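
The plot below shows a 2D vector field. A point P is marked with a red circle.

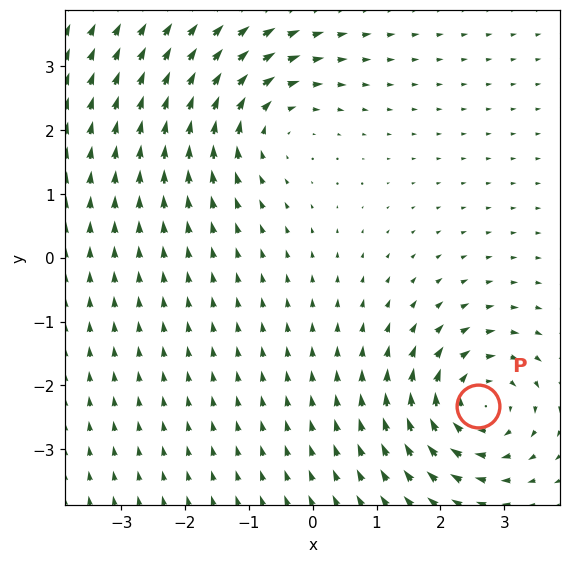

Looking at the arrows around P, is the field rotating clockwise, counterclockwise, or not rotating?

Near P at (2.6, -2.3) the arrows circulate clockwise. The curl (z-component) there is about -5; negative curl means clockwise rotation.

clockwise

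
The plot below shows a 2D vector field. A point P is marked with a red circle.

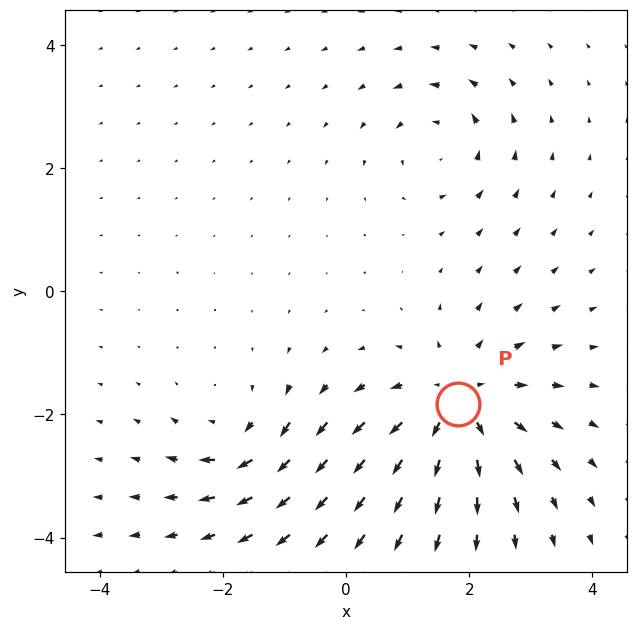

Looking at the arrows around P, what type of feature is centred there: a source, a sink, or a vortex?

At P (1.8, -1.8) the arrows spread outward. Divergence about +5, curl ≈0 — positive divergence with near-zero curl is a source.

source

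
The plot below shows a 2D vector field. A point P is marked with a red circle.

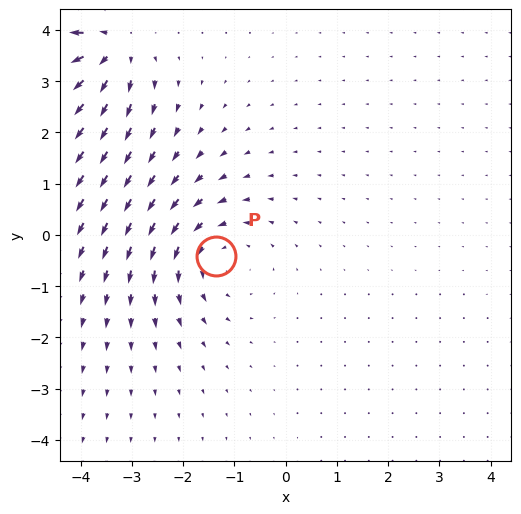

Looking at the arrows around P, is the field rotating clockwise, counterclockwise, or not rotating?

Near P at (-1.4, -0.4) the arrows circulate counterclockwise. The curl (z-component) there is about +3; positive curl means counterclockwise rotation.

counterclockwise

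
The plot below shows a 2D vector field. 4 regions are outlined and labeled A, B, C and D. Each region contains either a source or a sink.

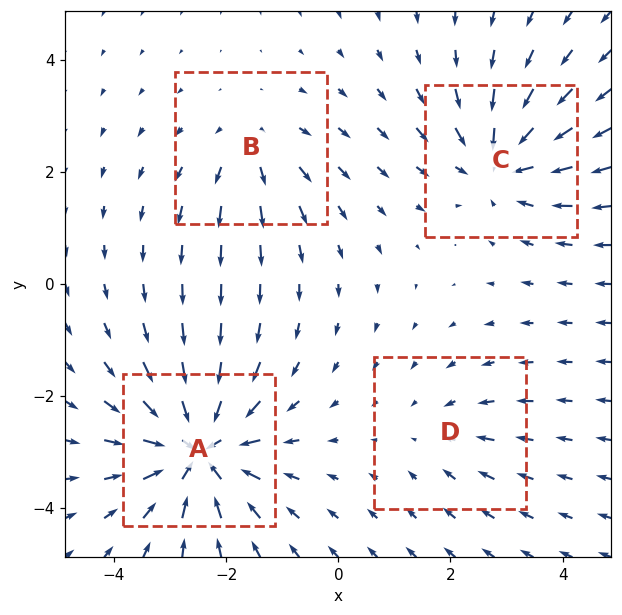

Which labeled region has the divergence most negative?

Divergence at each region's feature centre — A: about -7, B: about +3, C: about -5, D: about -2. Region A is most negative.

A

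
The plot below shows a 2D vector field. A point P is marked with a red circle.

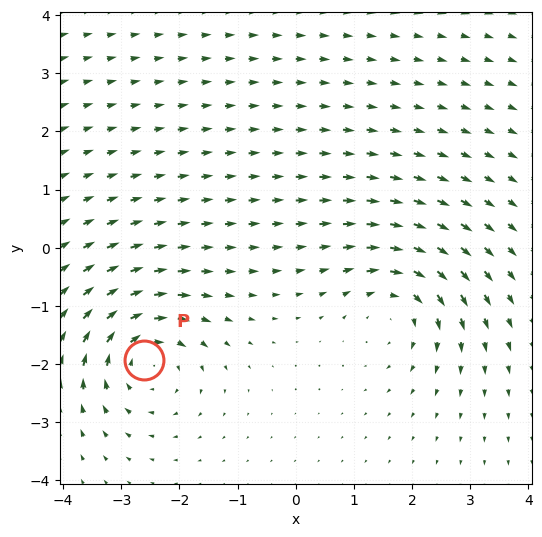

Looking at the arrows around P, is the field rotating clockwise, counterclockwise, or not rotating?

clockwise

Near P at (-2.6, -1.9) the arrows circulate clockwise. The curl (z-component) there is about -4; negative curl means clockwise rotation.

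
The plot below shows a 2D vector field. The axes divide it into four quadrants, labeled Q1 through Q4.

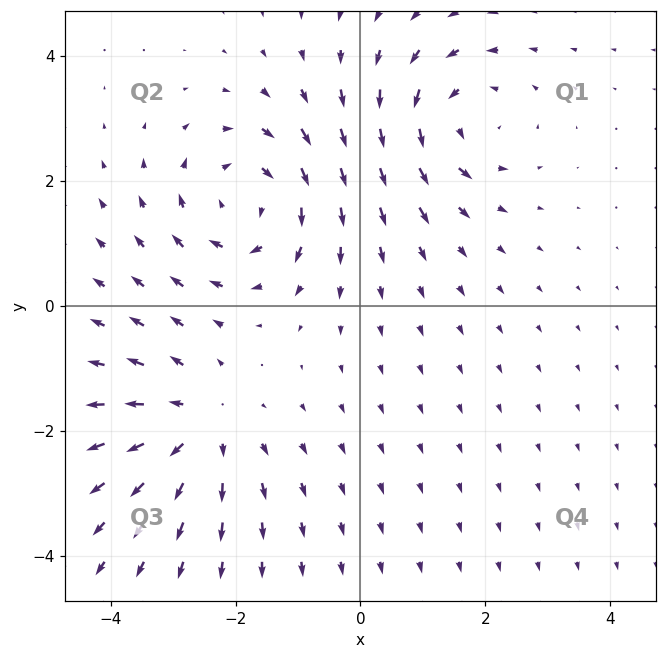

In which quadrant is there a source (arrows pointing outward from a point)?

Q3

The source sits at approximately (-2.6, -1.9), which lies in quadrant Q3. The divergence there is about +3, positive as expected for a source.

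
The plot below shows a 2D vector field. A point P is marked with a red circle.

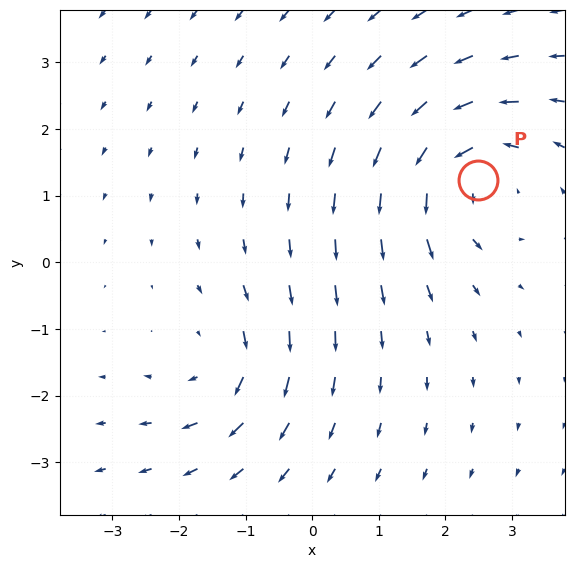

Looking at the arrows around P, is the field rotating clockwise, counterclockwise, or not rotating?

counterclockwise

Near P at (2.5, 1.2) the arrows circulate counterclockwise. The curl (z-component) there is about +4; positive curl means counterclockwise rotation.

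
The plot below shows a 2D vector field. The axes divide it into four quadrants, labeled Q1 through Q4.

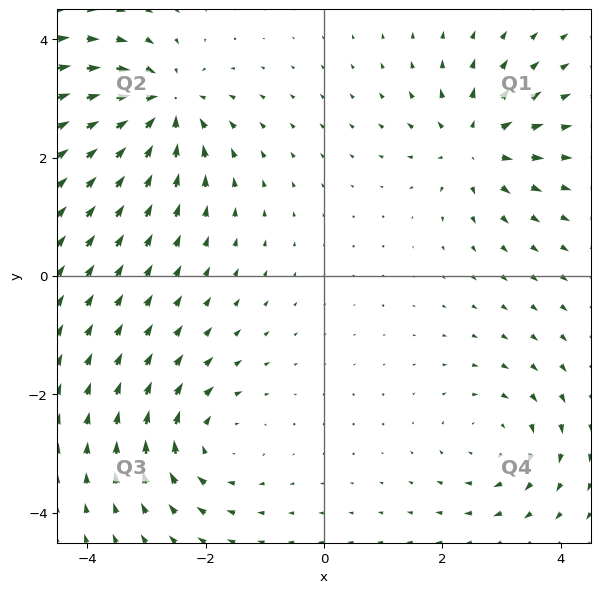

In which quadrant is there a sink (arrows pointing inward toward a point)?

Q2

The sink sits at approximately (-2.7, 2.9), which lies in quadrant Q2. The divergence there is about -6, negative as expected for a sink.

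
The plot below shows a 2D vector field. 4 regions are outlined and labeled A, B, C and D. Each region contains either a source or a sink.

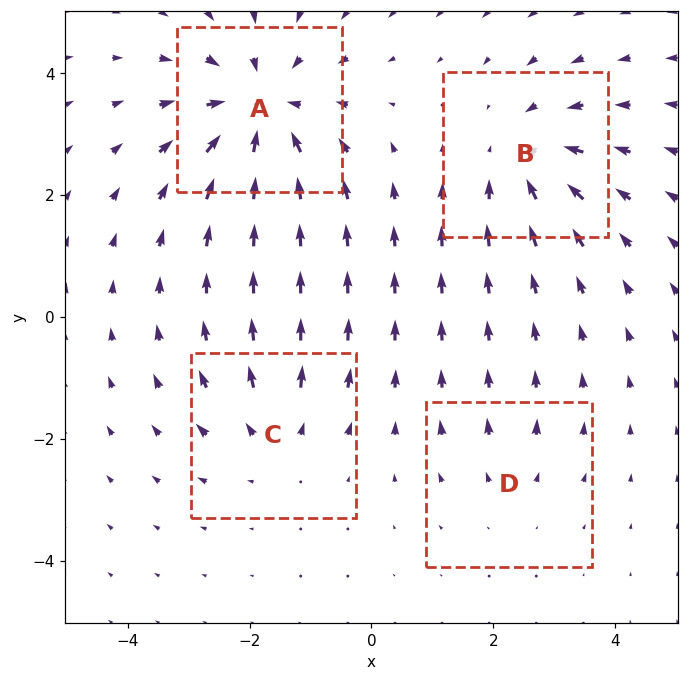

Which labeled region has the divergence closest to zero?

D

Divergence at each region's feature centre — A: about -6, B: about -4, C: about +3, D: about +2. Region D is closest to zero.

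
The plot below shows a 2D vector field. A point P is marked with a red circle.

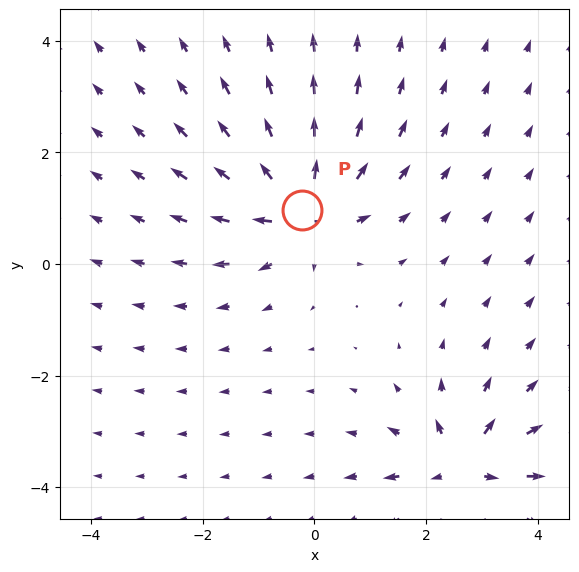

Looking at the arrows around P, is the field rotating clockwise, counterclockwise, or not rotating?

not rotating

Near P at (-0.2, 1.0) the arrows show no circulation. The curl there is ≈0.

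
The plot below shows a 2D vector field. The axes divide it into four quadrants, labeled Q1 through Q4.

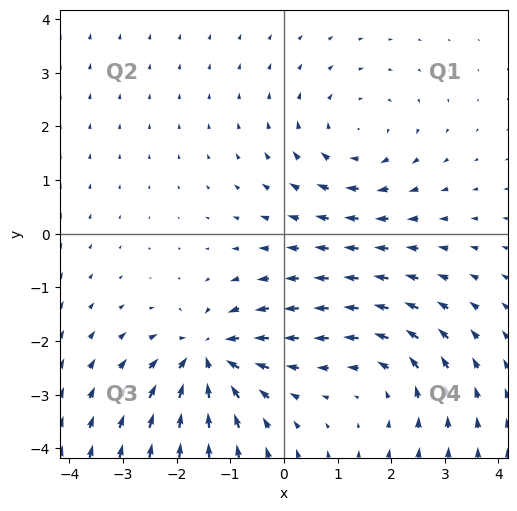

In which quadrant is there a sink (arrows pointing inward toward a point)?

The sink sits at approximately (-1.4, -2.3), which lies in quadrant Q3. The divergence there is about -6, negative as expected for a sink.

Q3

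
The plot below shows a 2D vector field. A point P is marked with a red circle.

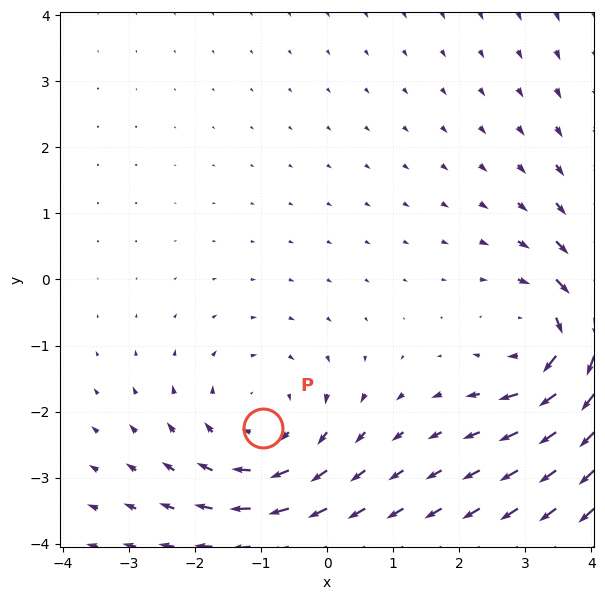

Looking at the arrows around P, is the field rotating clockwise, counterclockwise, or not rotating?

clockwise

Near P at (-1.0, -2.2) the arrows circulate clockwise. The curl (z-component) there is about -3; negative curl means clockwise rotation.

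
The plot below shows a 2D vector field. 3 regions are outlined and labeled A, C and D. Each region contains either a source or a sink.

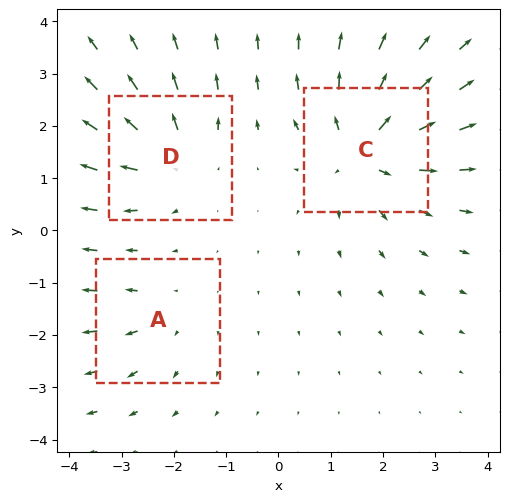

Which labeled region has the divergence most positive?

C

Divergence at each region's feature centre — A: about +2, C: about +5, D: about +4. Region C is most positive.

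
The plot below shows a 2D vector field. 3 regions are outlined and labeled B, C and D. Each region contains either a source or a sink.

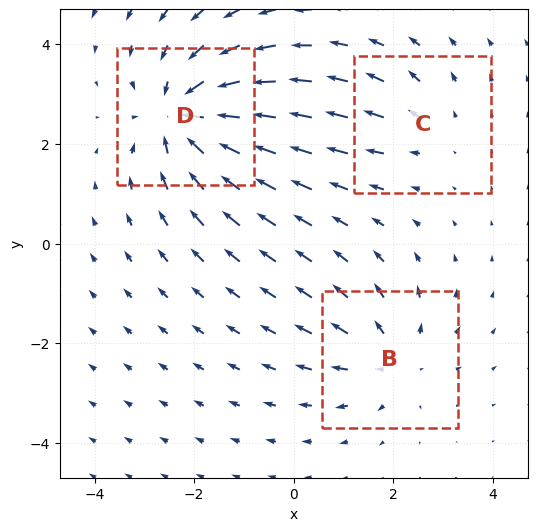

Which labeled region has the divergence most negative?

Divergence at each region's feature centre — B: about +3, C: about +2, D: about -5. Region D is most negative.

D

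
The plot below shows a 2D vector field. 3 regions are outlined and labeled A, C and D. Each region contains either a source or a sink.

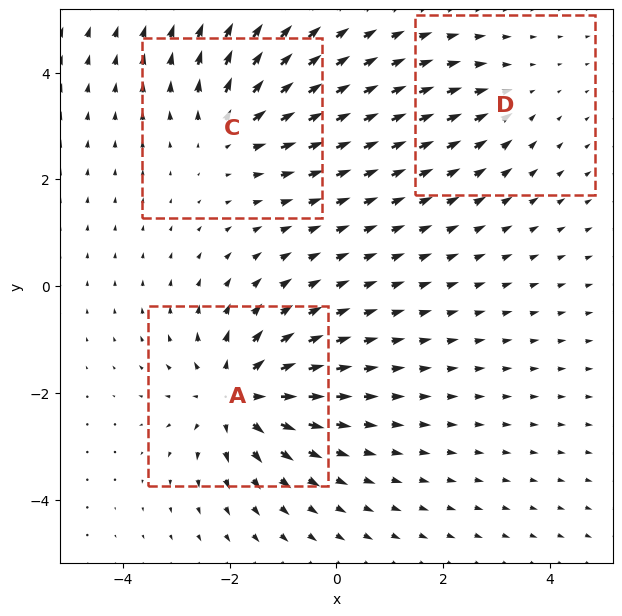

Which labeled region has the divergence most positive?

A

Divergence at each region's feature centre — A: about +5, C: about +3, D: about -2. Region A is most positive.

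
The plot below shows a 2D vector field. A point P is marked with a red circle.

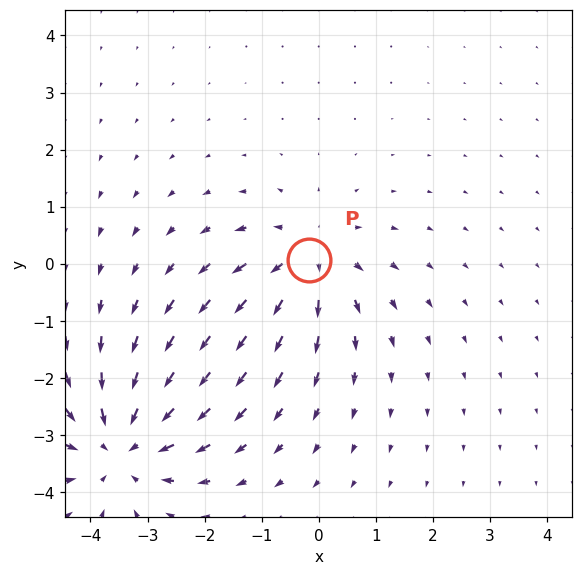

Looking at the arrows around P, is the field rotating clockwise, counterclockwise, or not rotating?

not rotating

Near P at (-0.2, 0.1) the arrows show no circulation. The curl there is ≈0.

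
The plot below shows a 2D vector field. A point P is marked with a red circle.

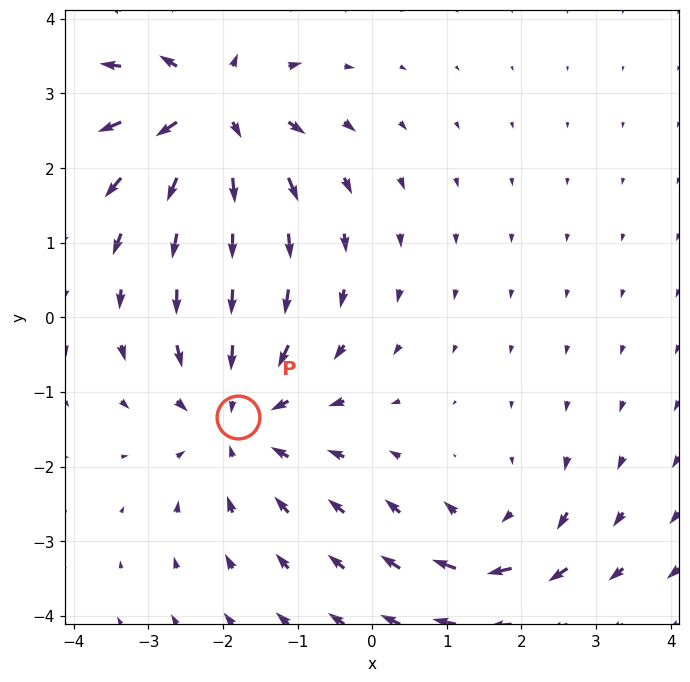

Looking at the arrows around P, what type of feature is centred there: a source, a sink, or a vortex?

sink

At P (-1.8, -1.3) the arrows converge inward. Divergence about -4, curl ≈0 — negative divergence with near-zero curl is a sink.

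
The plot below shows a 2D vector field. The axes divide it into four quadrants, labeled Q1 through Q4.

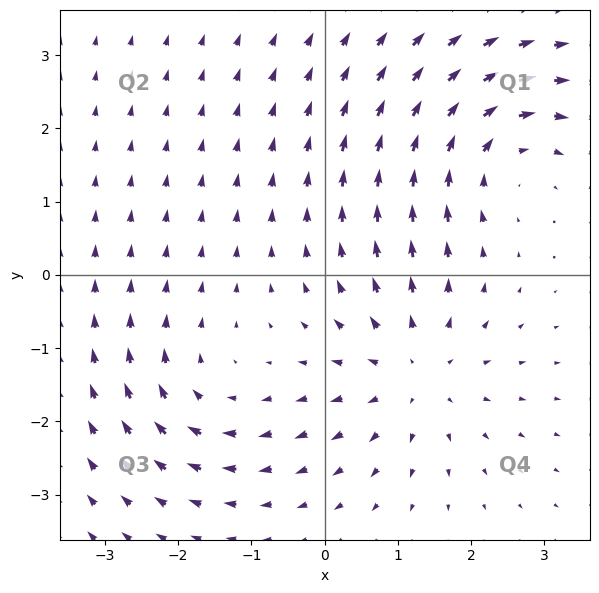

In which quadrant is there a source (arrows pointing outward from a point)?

The source sits at approximately (1.2, -1.3), which lies in quadrant Q4. The divergence there is about +3, positive as expected for a source.

Q4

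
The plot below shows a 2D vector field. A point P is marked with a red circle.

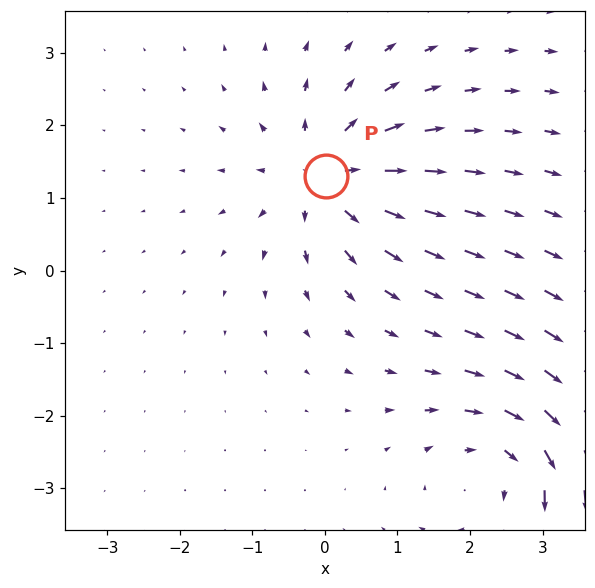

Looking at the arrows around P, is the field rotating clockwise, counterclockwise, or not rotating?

Near P at (0.0, 1.3) the arrows show no circulation. The curl there is ≈0.

not rotating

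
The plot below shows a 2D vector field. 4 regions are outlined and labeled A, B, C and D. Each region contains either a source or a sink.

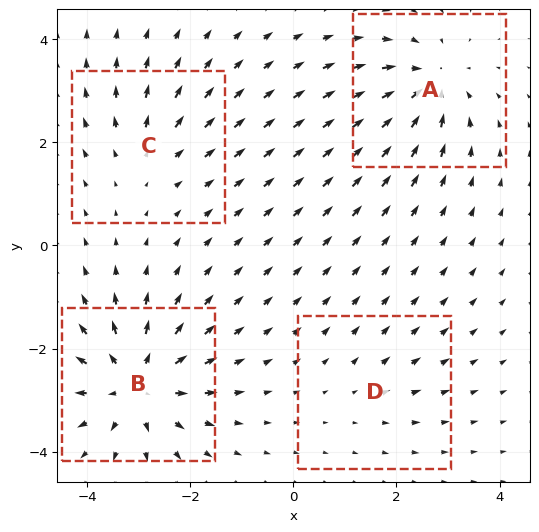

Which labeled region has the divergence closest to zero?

D

Divergence at each region's feature centre — A: about -5, B: about +7, C: about +3, D: about +2. Region D is closest to zero.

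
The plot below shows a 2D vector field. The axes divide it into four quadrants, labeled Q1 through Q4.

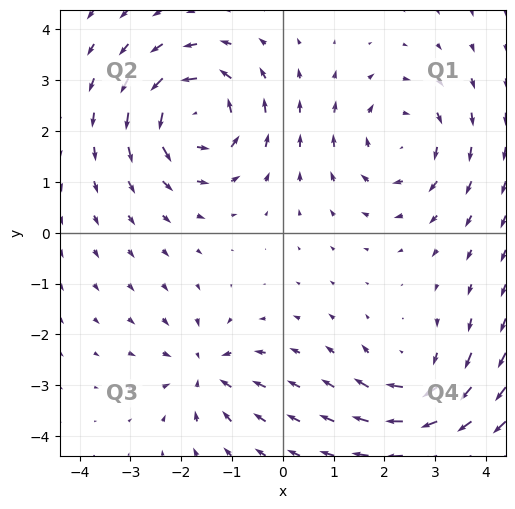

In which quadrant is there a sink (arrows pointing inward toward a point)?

The sink sits at approximately (-1.5, -2.7), which lies in quadrant Q3. The divergence there is about -4, negative as expected for a sink.

Q3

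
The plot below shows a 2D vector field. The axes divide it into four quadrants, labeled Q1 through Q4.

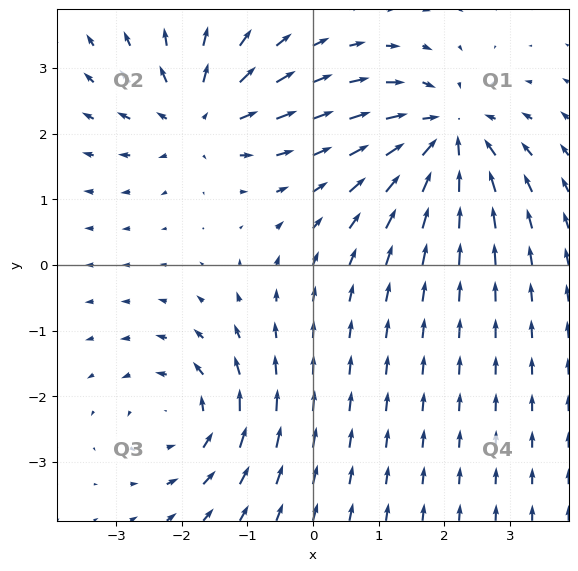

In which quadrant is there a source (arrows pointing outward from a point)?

Q2

The source sits at approximately (-1.7, 2.3), which lies in quadrant Q2. The divergence there is about +5, positive as expected for a source.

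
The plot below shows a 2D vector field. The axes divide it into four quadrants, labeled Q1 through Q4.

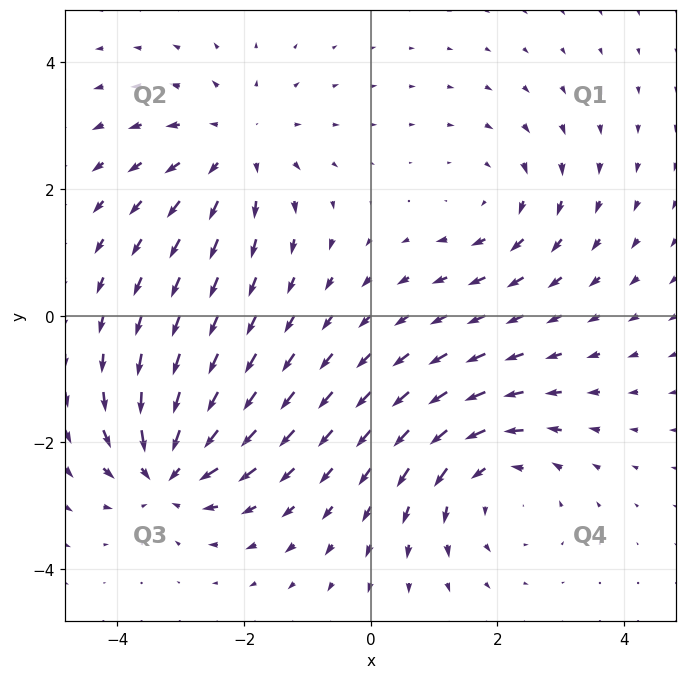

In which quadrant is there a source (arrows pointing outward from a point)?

Q2

The source sits at approximately (-2.1, 2.7), which lies in quadrant Q2. The divergence there is about +4, positive as expected for a source.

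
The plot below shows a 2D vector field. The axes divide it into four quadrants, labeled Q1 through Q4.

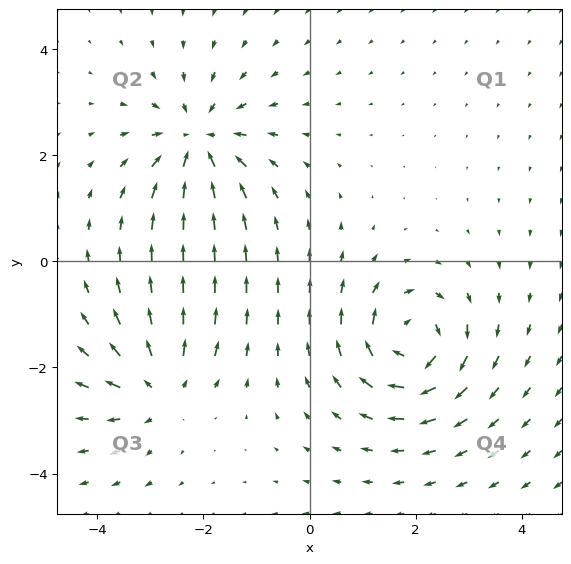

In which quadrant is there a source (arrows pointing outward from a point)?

The source sits at approximately (-2.8, -2.4), which lies in quadrant Q3. The divergence there is about +4, positive as expected for a source.

Q3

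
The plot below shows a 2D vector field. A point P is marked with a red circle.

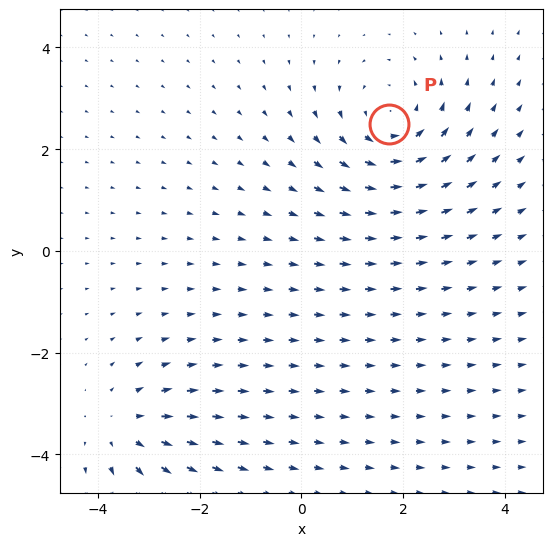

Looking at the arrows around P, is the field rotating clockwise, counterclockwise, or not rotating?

Near P at (1.7, 2.5) the arrows circulate counterclockwise. The curl (z-component) there is about +4; positive curl means counterclockwise rotation.

counterclockwise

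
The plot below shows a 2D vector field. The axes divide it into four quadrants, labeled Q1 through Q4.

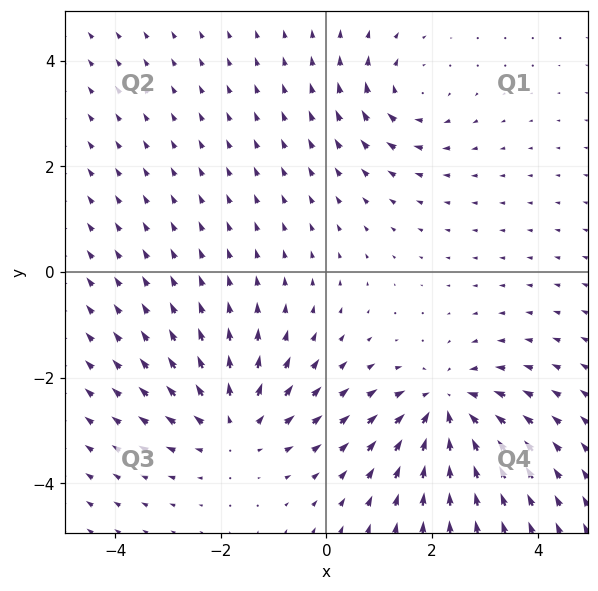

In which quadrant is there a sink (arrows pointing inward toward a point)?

Q4

The sink sits at approximately (2.2, -2.6), which lies in quadrant Q4. The divergence there is about -4, negative as expected for a sink.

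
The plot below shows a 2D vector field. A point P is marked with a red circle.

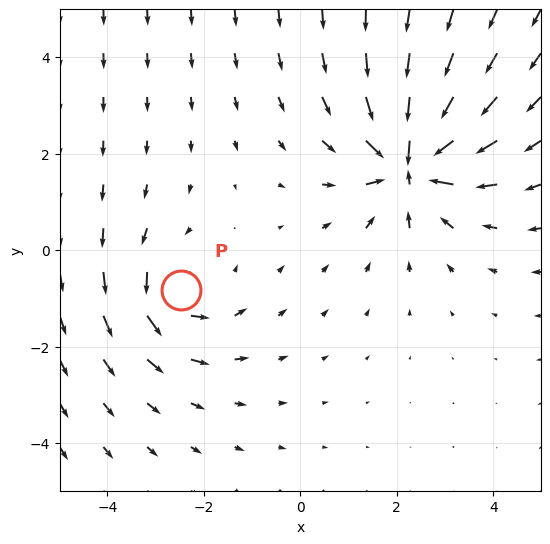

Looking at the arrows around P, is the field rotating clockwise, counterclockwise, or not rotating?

Near P at (-2.5, -0.8) the arrows circulate counterclockwise. The curl (z-component) there is about +3; positive curl means counterclockwise rotation.

counterclockwise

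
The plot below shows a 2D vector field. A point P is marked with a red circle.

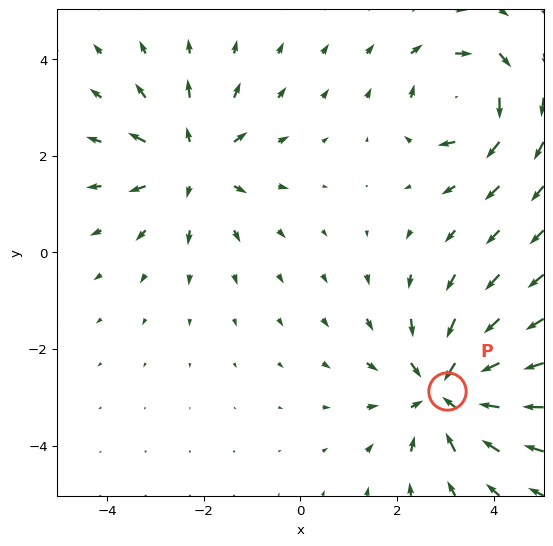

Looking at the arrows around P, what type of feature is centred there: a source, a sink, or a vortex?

sink

At P (3.0, -2.9) the arrows converge inward. Divergence about -4, curl ≈0 — negative divergence with near-zero curl is a sink.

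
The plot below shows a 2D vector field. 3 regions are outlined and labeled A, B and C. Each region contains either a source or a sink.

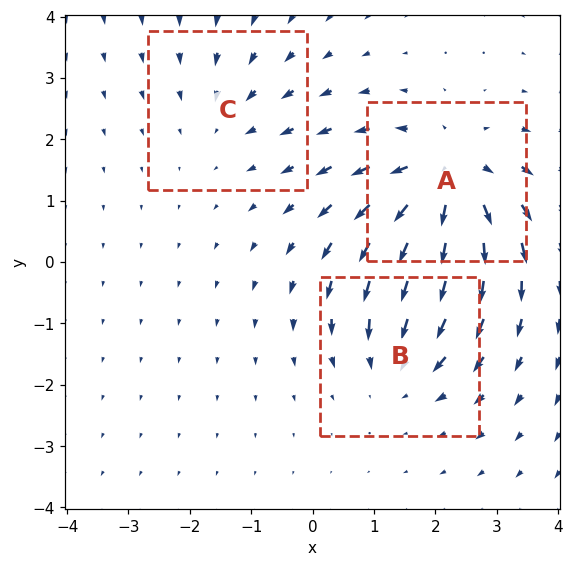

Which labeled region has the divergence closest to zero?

C

Divergence at each region's feature centre — A: about +4, B: about -3, C: about -2. Region C is closest to zero.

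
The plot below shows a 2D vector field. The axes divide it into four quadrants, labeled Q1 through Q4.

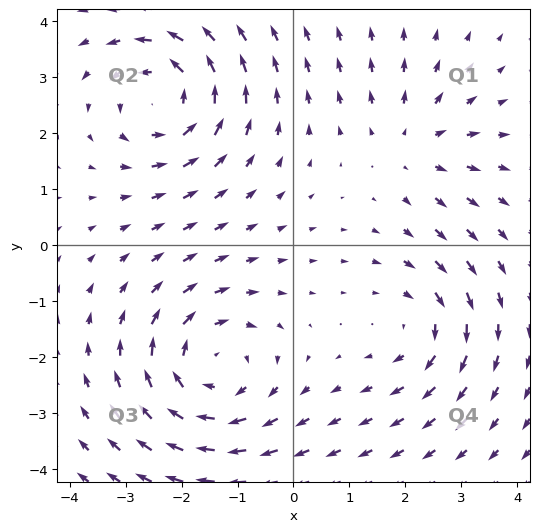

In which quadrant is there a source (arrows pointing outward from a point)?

The source sits at approximately (2.1, 1.8), which lies in quadrant Q1. The divergence there is about +3, positive as expected for a source.

Q1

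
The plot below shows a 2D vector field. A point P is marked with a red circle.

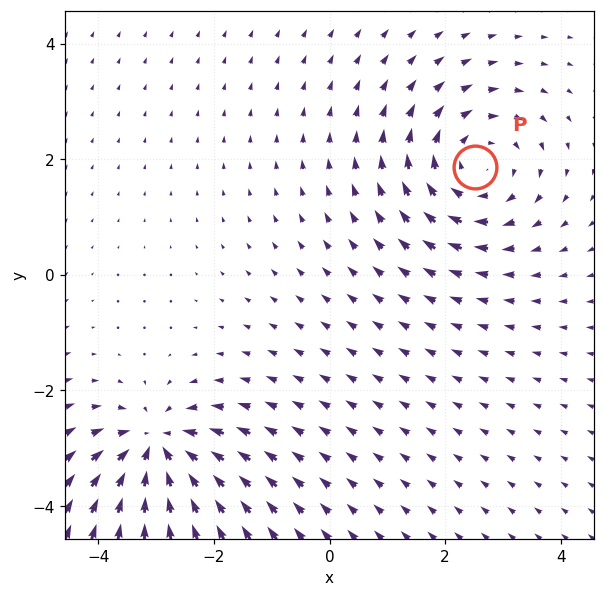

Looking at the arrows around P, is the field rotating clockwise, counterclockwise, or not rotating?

clockwise

Near P at (2.5, 1.9) the arrows circulate clockwise. The curl (z-component) there is about -4; negative curl means clockwise rotation.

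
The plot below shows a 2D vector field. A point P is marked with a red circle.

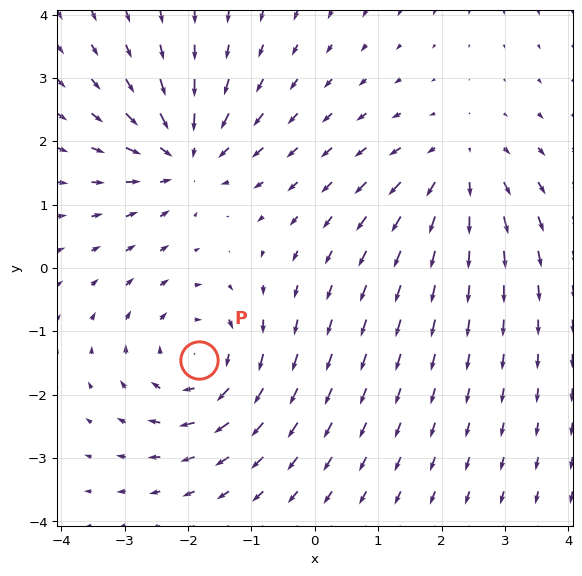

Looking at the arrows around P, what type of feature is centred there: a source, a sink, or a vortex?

At P (-1.8, -1.5) the arrows circulate clockwise. Divergence ≈0, curl about -4 — near-zero divergence with nonzero curl is a vortex.

vortex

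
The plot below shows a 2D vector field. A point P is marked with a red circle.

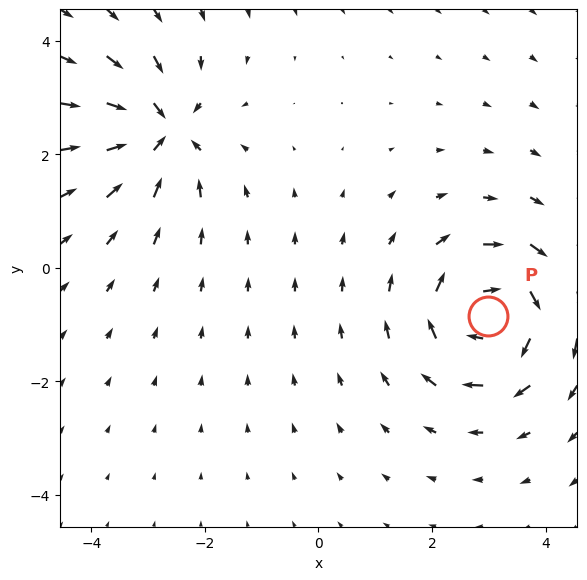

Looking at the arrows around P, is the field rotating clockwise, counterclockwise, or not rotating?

clockwise

Near P at (3.0, -0.9) the arrows circulate clockwise. The curl (z-component) there is about -5; negative curl means clockwise rotation.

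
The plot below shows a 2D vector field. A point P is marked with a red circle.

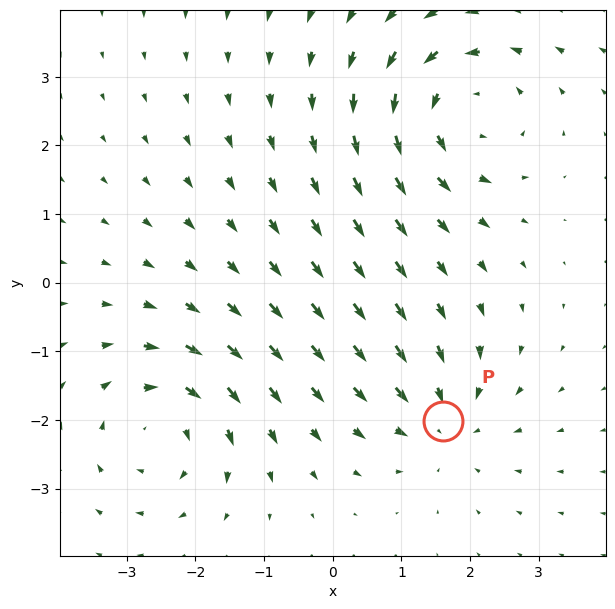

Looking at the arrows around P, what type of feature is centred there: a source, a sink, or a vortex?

sink

At P (1.6, -2.0) the arrows converge inward. Divergence about -4, curl ≈0 — negative divergence with near-zero curl is a sink.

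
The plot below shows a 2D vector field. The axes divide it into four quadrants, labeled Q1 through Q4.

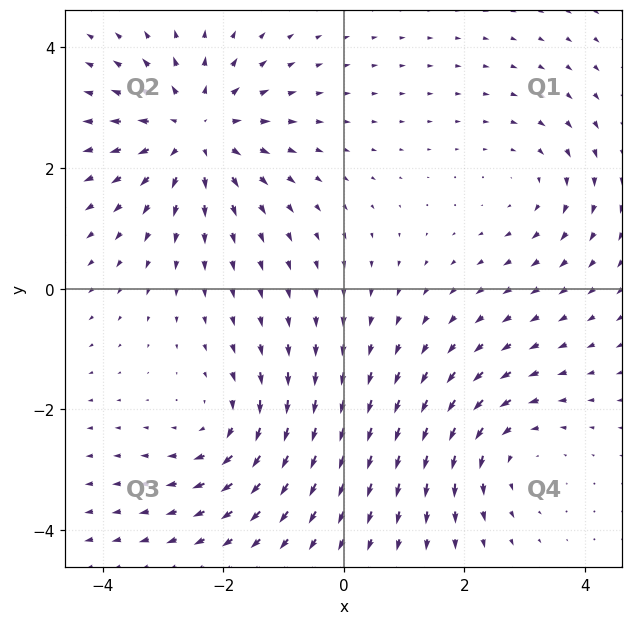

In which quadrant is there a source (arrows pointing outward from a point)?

Q2

The source sits at approximately (-2.5, 2.6), which lies in quadrant Q2. The divergence there is about +5, positive as expected for a source.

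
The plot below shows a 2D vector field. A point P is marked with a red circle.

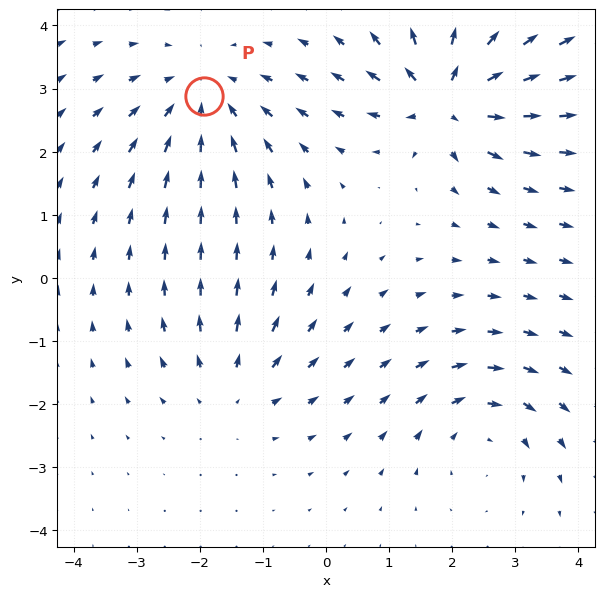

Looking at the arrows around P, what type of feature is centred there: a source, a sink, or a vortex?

At P (-1.9, 2.9) the arrows converge inward. Divergence about -3, curl ≈0 — negative divergence with near-zero curl is a sink.

sink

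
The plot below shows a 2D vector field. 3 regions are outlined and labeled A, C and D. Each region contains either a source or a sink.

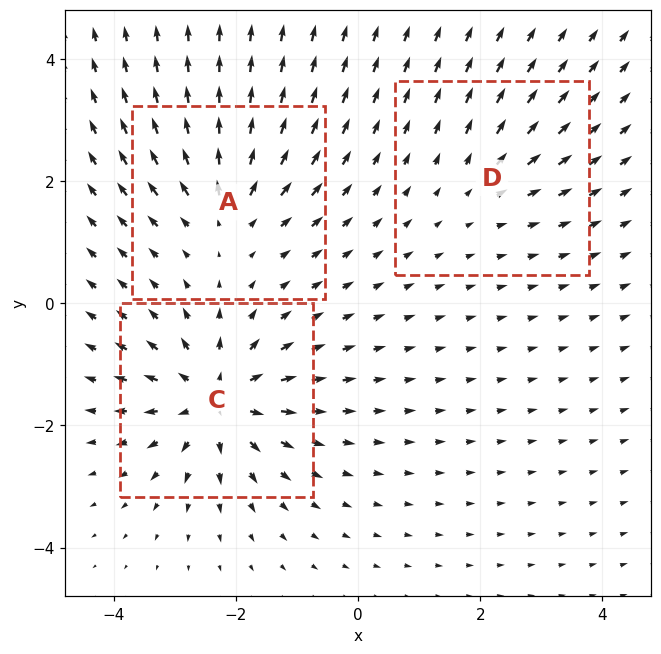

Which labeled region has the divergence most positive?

Divergence at each region's feature centre — A: about +4, C: about +5, D: about +2. Region C is most positive.

C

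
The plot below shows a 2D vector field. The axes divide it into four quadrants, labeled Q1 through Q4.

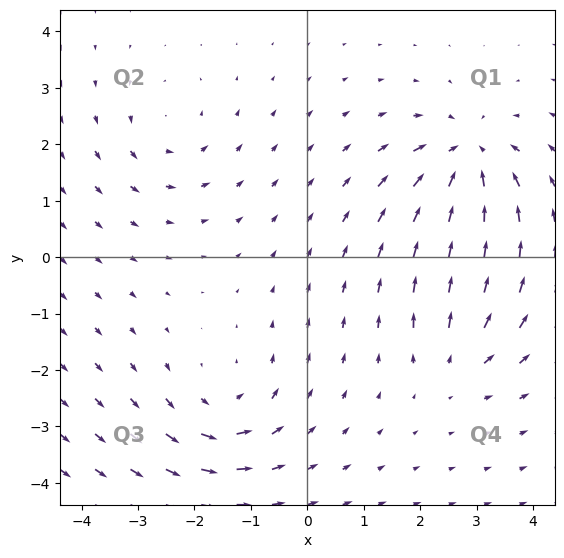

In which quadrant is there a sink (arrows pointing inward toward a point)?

The sink sits at approximately (2.8, 1.8), which lies in quadrant Q1. The divergence there is about -6, negative as expected for a sink.

Q1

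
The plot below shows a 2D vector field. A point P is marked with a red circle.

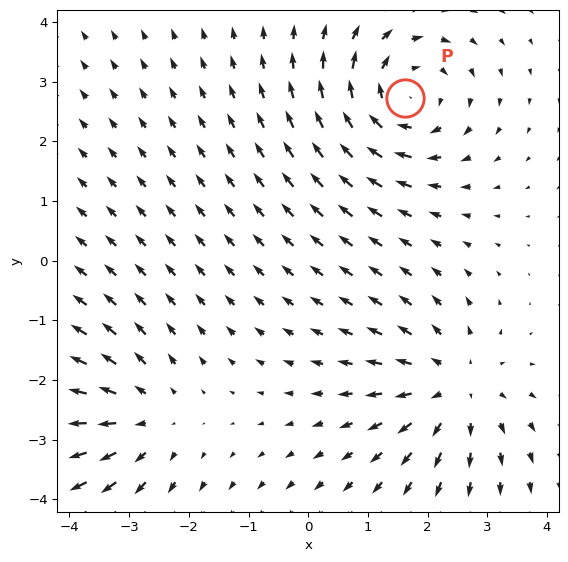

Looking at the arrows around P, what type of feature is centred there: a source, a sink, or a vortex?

At P (1.6, 2.7) the arrows circulate clockwise. Divergence ≈0, curl about -5 — near-zero divergence with nonzero curl is a vortex.

vortex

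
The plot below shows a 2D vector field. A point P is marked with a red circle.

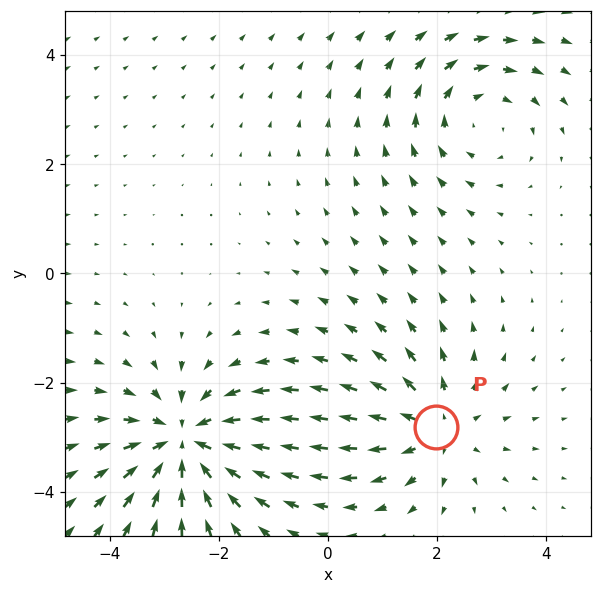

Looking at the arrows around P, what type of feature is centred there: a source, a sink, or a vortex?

At P (2.0, -2.8) the arrows spread outward. Divergence about +3, curl ≈0 — positive divergence with near-zero curl is a source.

source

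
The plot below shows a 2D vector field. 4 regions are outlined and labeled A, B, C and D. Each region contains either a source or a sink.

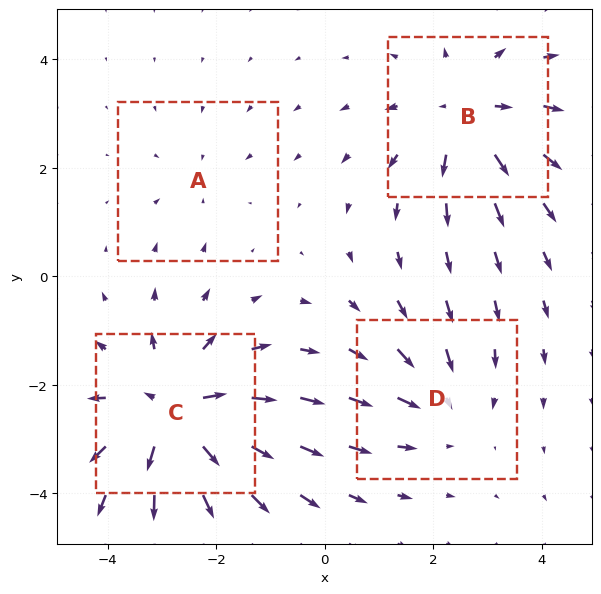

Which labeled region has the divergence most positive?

Divergence at each region's feature centre — A: about -2, B: about +4, C: about +6, D: about -3. Region C is most positive.

C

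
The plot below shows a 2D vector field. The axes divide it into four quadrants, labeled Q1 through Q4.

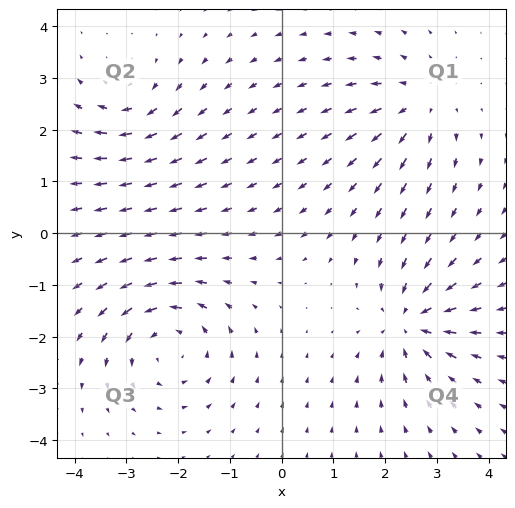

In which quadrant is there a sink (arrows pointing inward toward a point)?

Q4

The sink sits at approximately (2.5, -1.7), which lies in quadrant Q4. The divergence there is about -6, negative as expected for a sink.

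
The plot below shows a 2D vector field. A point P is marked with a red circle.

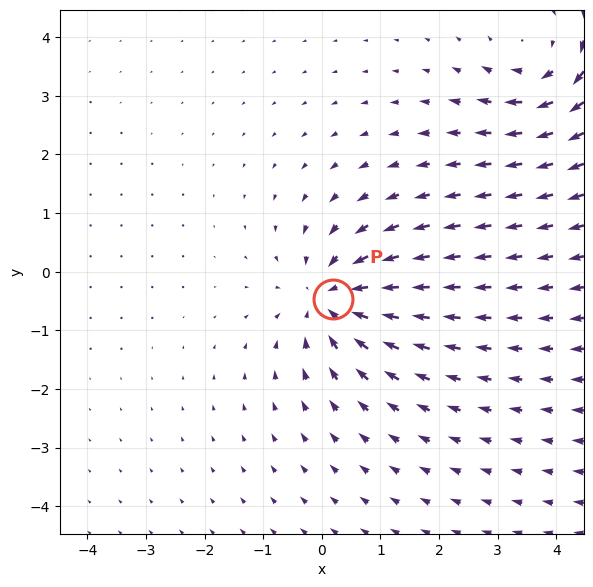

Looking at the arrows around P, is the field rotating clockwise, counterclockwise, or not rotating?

Near P at (0.2, -0.5) the arrows show no circulation. The curl there is ≈0.

not rotating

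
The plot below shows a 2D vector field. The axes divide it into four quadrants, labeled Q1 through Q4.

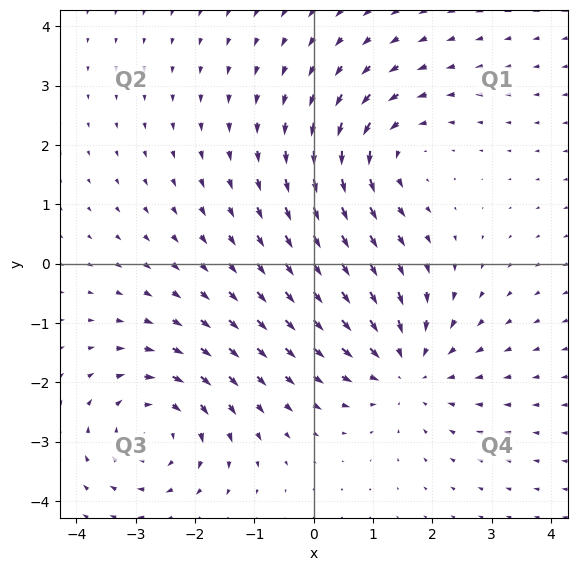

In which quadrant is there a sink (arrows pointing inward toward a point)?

The sink sits at approximately (1.5, -1.7), which lies in quadrant Q4. The divergence there is about -3, negative as expected for a sink.

Q4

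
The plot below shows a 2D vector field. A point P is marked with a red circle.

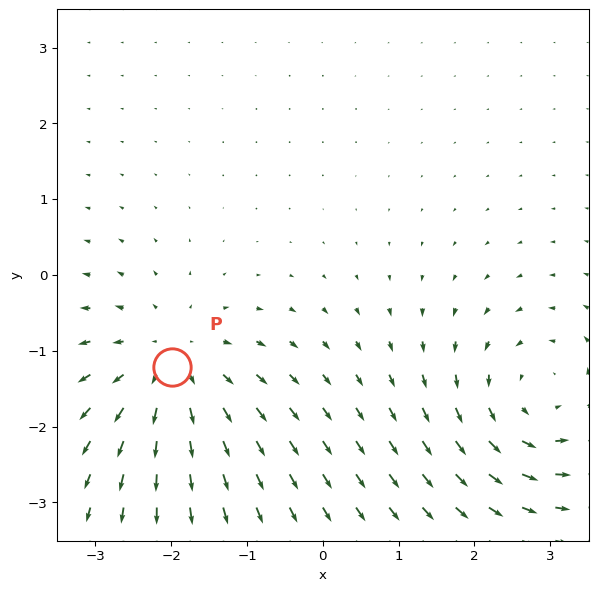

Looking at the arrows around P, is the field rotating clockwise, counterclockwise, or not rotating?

Near P at (-2.0, -1.2) the arrows show no circulation. The curl there is ≈0.

not rotating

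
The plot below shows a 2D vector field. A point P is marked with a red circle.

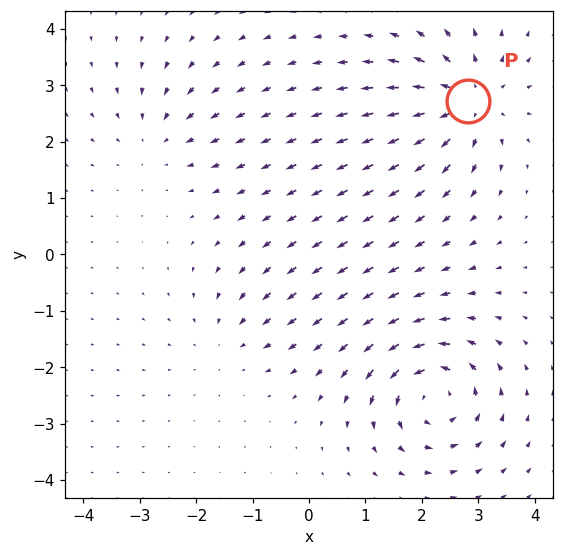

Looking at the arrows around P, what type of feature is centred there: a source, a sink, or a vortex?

source

At P (2.8, 2.7) the arrows spread outward. Divergence about +6, curl ≈0 — positive divergence with near-zero curl is a source.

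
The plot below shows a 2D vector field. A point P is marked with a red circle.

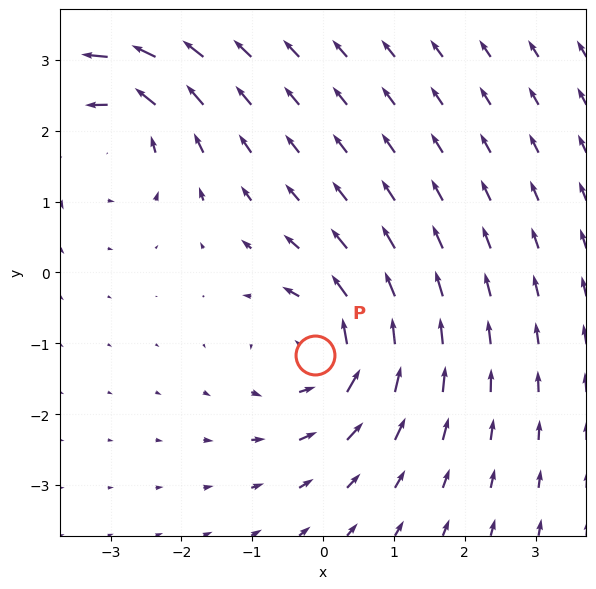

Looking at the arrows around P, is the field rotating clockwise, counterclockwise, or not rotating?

Near P at (-0.1, -1.2) the arrows circulate counterclockwise. The curl (z-component) there is about +6; positive curl means counterclockwise rotation.

counterclockwise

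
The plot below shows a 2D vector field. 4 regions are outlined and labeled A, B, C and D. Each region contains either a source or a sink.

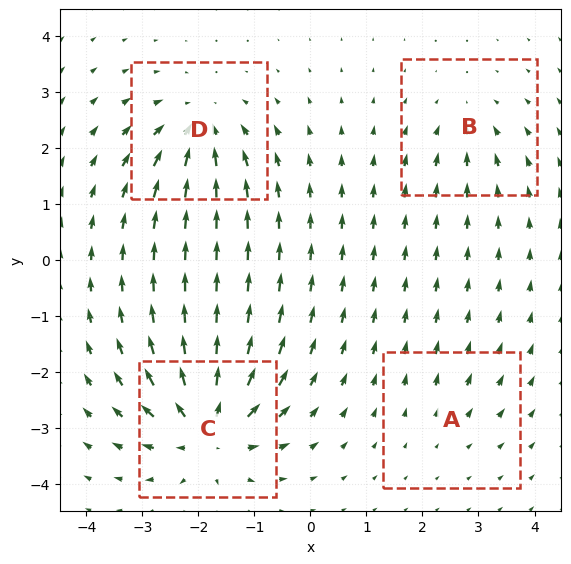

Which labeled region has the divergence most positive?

Divergence at each region's feature centre — A: about +2, B: about -4, C: about +9, D: about -6. Region C is most positive.

C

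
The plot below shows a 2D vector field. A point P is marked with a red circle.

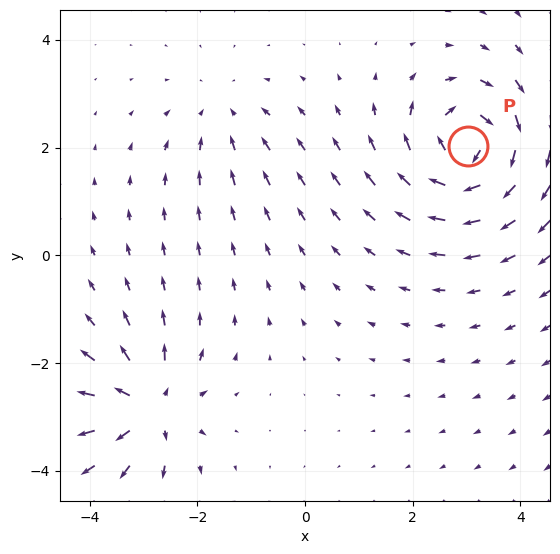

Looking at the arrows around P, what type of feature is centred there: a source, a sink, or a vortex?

At P (3.0, 2.0) the arrows circulate clockwise. Divergence ≈0, curl about -7 — near-zero divergence with nonzero curl is a vortex.

vortex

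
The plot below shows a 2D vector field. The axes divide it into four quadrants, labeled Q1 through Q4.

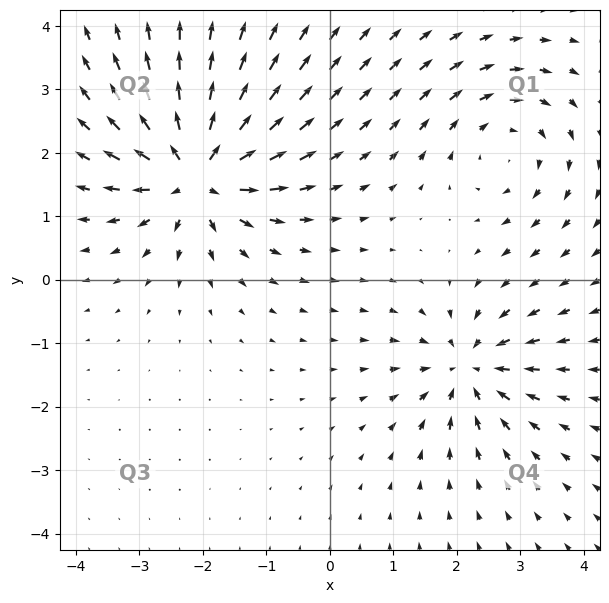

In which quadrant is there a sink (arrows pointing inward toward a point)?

Q4

The sink sits at approximately (2.2, -1.4), which lies in quadrant Q4. The divergence there is about -4, negative as expected for a sink.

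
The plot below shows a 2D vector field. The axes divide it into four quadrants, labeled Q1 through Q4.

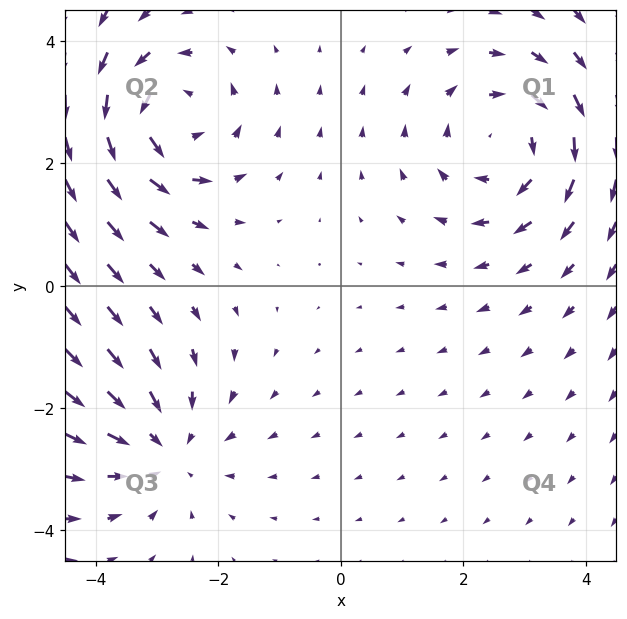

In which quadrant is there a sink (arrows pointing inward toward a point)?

The sink sits at approximately (-2.9, -2.7), which lies in quadrant Q3. The divergence there is about -3, negative as expected for a sink.

Q3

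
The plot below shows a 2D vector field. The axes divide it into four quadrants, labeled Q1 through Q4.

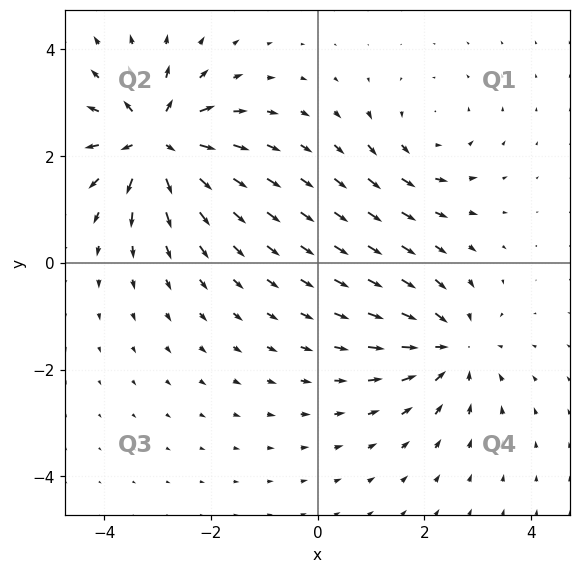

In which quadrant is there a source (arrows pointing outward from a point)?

Q2

The source sits at approximately (-3.0, 2.3), which lies in quadrant Q2. The divergence there is about +7, positive as expected for a source.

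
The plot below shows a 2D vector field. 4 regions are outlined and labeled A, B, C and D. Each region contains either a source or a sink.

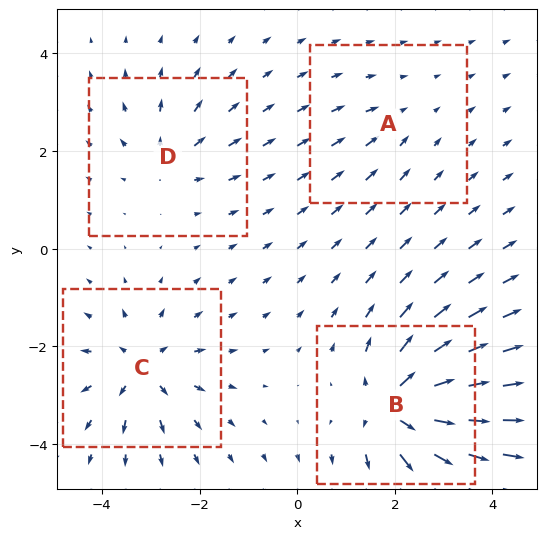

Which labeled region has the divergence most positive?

B

Divergence at each region's feature centre — A: about -2, B: about +9, C: about +6, D: about +4. Region B is most positive.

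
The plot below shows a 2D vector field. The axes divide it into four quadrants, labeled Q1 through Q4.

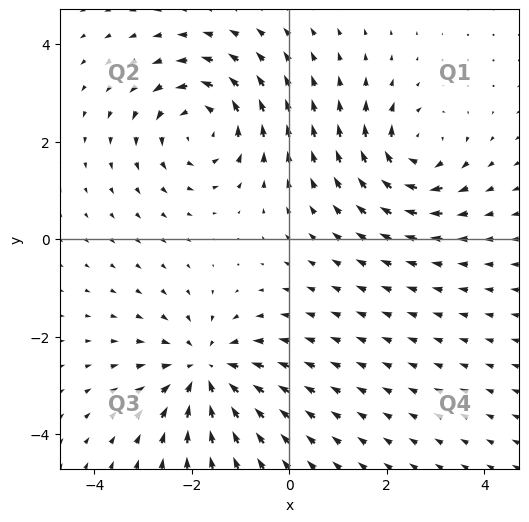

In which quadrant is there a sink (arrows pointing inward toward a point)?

Q3

The sink sits at approximately (-1.7, -2.7), which lies in quadrant Q3. The divergence there is about -3, negative as expected for a sink.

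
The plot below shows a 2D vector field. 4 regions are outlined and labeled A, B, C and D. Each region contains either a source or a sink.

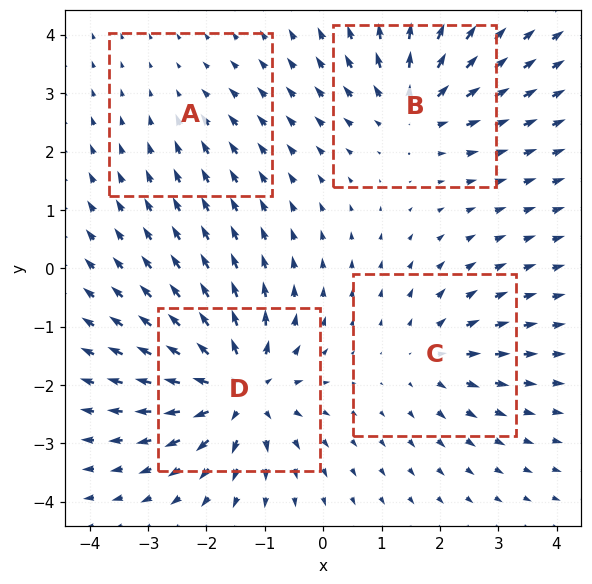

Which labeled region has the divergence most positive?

D

Divergence at each region's feature centre — A: about -2, B: about +5, C: about +4, D: about +8. Region D is most positive.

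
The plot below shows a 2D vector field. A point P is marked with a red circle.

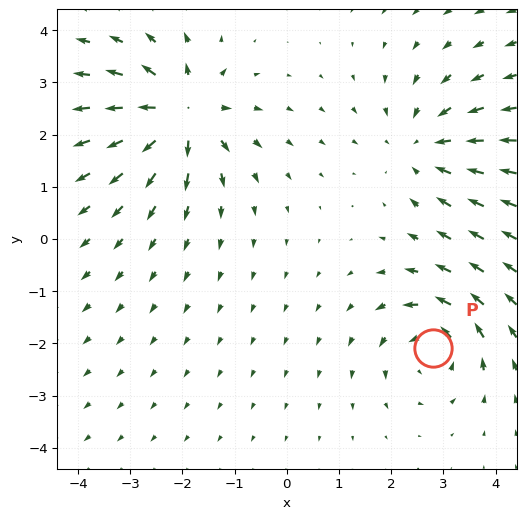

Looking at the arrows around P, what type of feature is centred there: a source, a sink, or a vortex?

At P (2.8, -2.1) the arrows circulate counterclockwise. Divergence ≈0, curl about +4 — near-zero divergence with nonzero curl is a vortex.

vortex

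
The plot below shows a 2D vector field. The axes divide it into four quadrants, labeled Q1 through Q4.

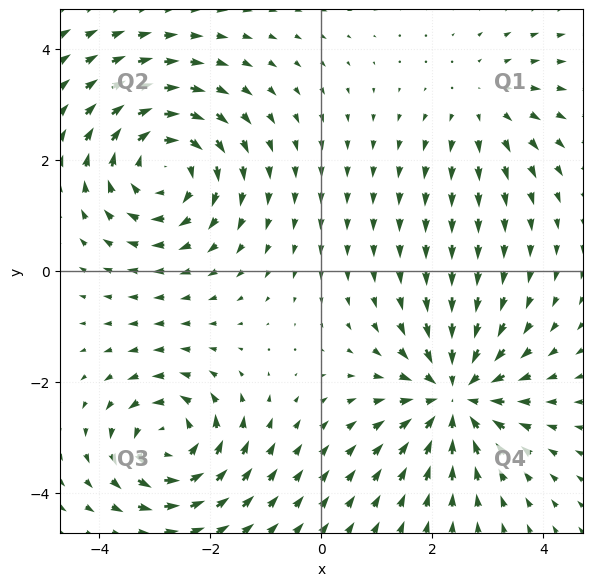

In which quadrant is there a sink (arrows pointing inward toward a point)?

Q4

The sink sits at approximately (2.4, -2.3), which lies in quadrant Q4. The divergence there is about -4, negative as expected for a sink.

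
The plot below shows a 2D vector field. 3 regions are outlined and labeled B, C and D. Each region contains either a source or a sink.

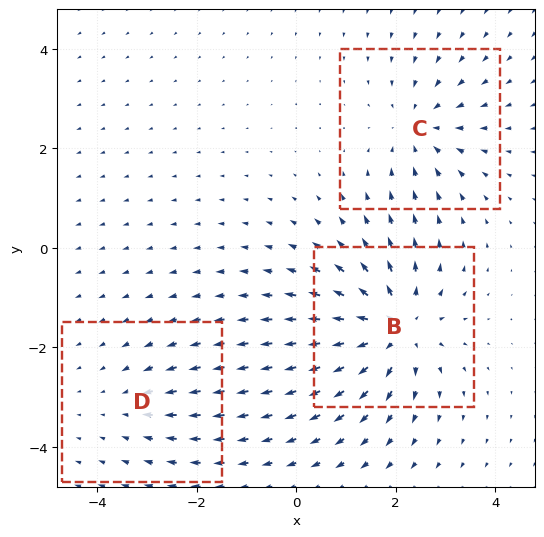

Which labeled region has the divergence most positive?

B

Divergence at each region's feature centre — B: about +5, C: about -3, D: about -2. Region B is most positive.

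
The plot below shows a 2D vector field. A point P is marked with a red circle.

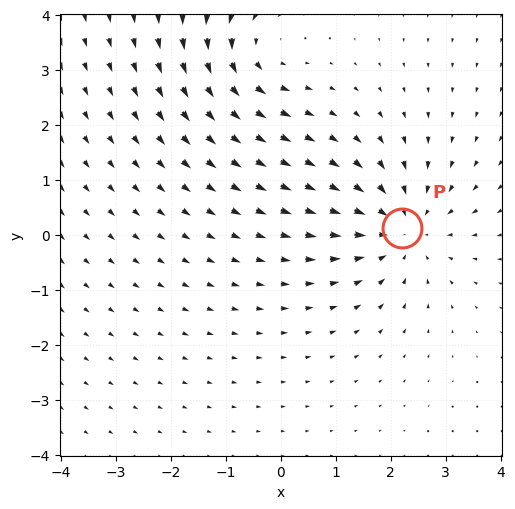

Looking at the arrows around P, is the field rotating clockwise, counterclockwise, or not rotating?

not rotating

Near P at (2.2, 0.1) the arrows show no circulation. The curl there is ≈0.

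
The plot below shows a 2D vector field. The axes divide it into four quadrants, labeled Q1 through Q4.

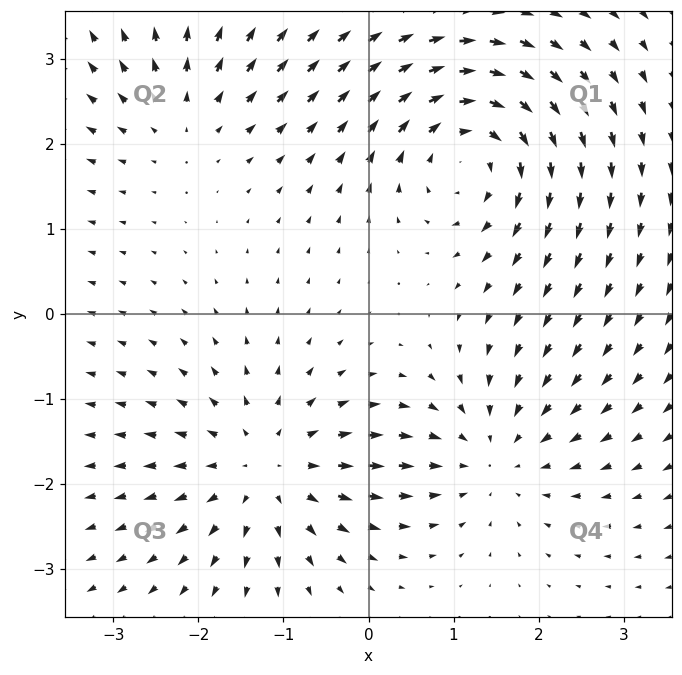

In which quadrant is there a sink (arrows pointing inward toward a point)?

Q4

The sink sits at approximately (1.5, -1.7), which lies in quadrant Q4. The divergence there is about -3, negative as expected for a sink.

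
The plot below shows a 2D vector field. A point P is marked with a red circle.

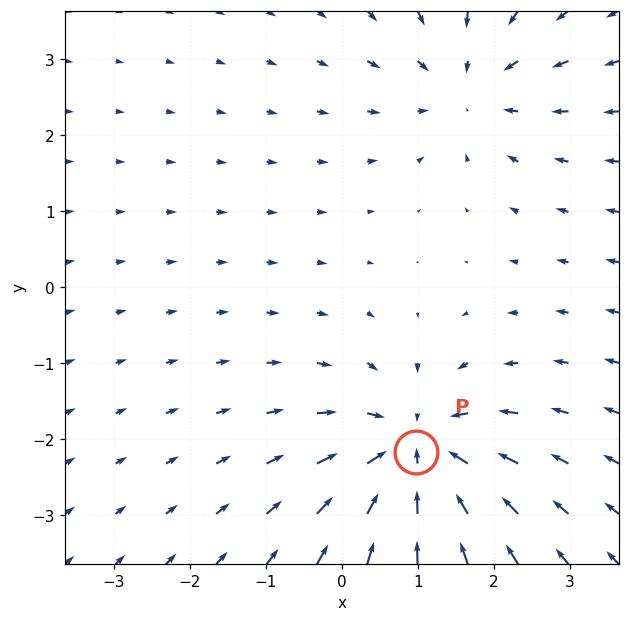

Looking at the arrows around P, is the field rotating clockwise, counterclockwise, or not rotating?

not rotating

Near P at (1.0, -2.2) the arrows show no circulation. The curl there is ≈0.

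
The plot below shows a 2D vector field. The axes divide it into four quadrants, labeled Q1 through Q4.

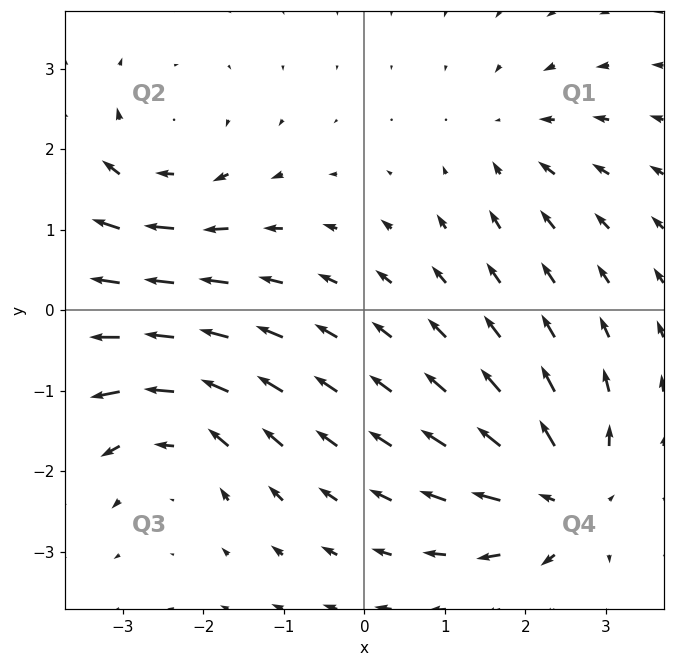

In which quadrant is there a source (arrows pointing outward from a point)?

The source sits at approximately (2.5, -2.3), which lies in quadrant Q4. The divergence there is about +5, positive as expected for a source.

Q4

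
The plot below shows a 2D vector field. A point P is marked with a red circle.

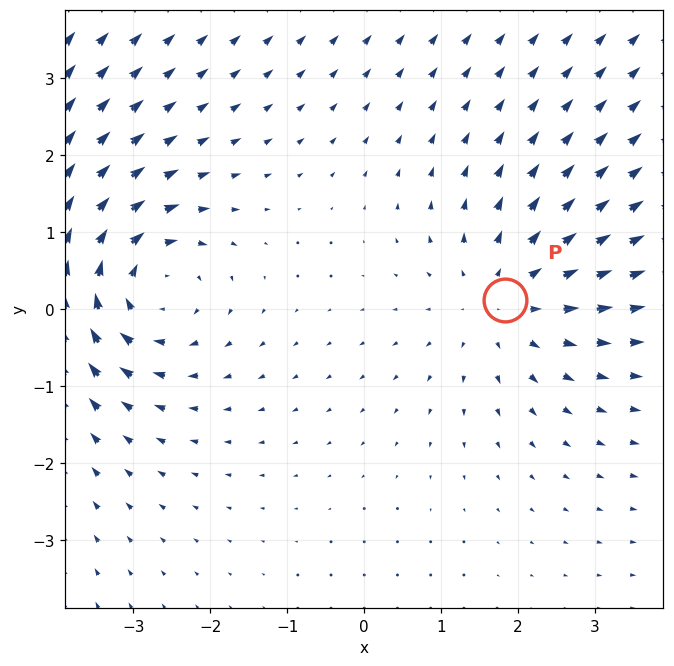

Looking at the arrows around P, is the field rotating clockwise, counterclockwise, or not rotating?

not rotating

Near P at (1.8, 0.1) the arrows show no circulation. The curl there is ≈0.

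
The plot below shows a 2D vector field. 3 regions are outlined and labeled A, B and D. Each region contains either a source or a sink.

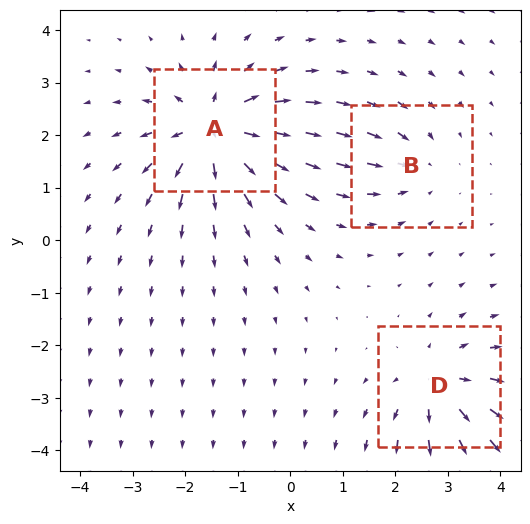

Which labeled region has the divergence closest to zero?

B

Divergence at each region's feature centre — A: about +6, B: about -3, D: about +4. Region B is closest to zero.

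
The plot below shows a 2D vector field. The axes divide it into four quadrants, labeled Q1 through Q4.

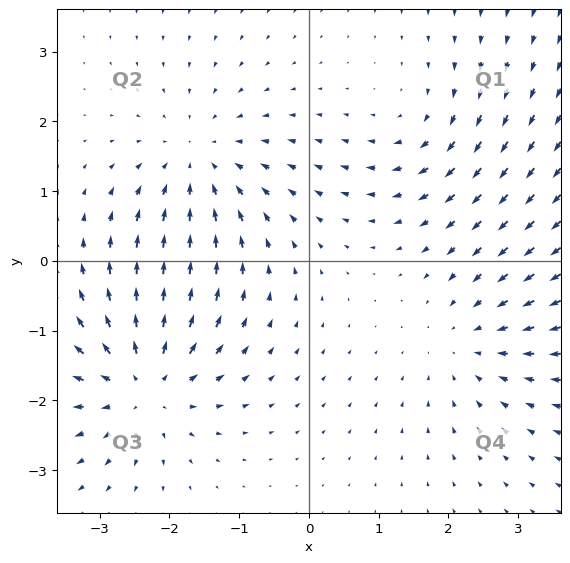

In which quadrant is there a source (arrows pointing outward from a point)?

Q3

The source sits at approximately (-2.4, -1.7), which lies in quadrant Q3. The divergence there is about +5, positive as expected for a source.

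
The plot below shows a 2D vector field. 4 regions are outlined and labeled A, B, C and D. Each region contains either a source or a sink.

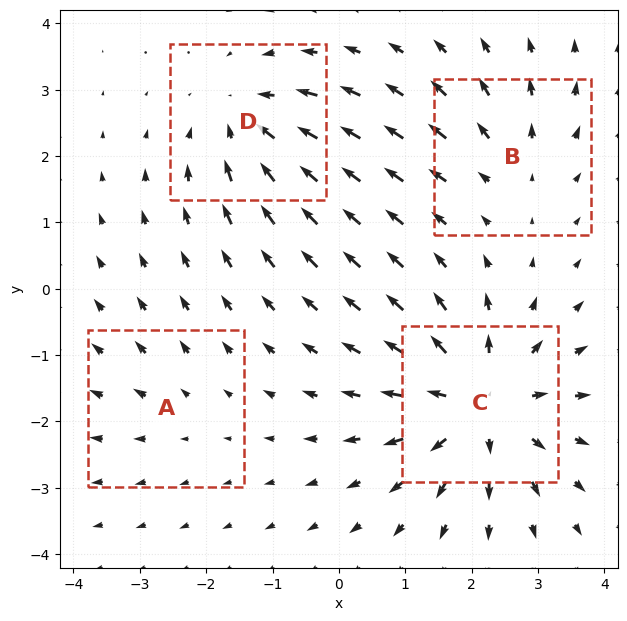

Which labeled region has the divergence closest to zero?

Divergence at each region's feature centre — A: about +2, B: about +3, C: about +7, D: about -5. Region A is closest to zero.

A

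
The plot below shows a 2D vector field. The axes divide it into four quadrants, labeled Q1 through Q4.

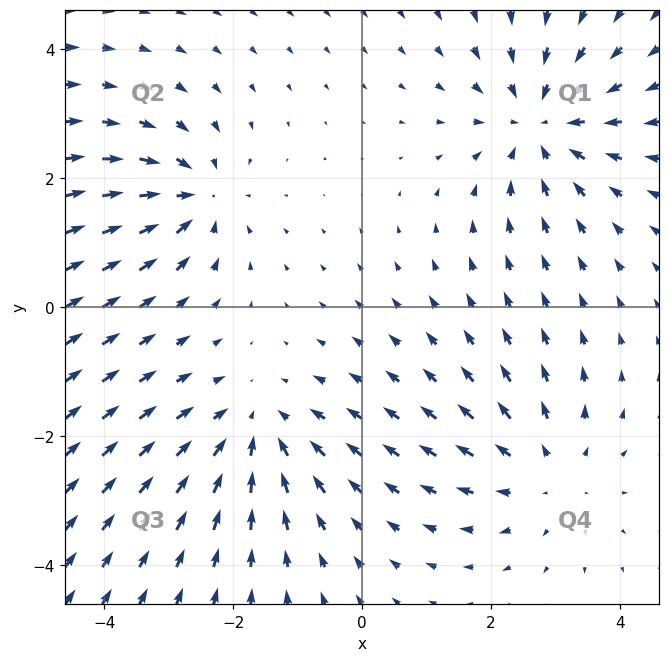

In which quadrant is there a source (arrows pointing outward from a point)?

Q4

The source sits at approximately (2.9, -2.6), which lies in quadrant Q4. The divergence there is about +3, positive as expected for a source.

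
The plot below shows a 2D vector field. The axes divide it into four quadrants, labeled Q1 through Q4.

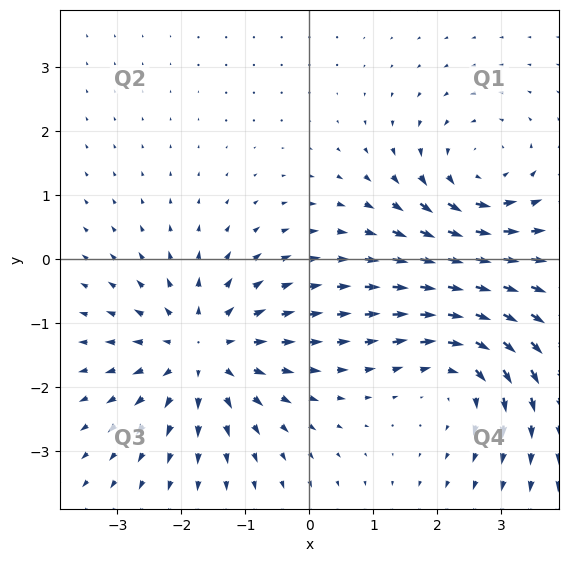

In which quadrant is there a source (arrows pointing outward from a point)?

Q3

The source sits at approximately (-1.7, -1.4), which lies in quadrant Q3. The divergence there is about +5, positive as expected for a source.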